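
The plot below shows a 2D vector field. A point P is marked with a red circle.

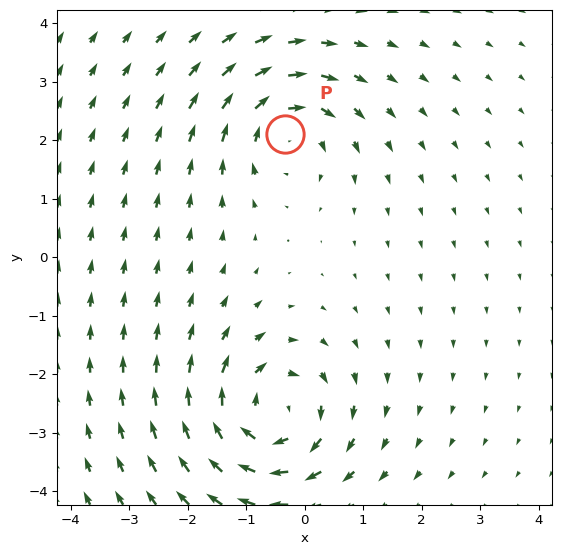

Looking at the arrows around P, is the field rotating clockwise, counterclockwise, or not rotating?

clockwise

Near P at (-0.3, 2.1) the arrows circulate clockwise. The curl (z-component) there is about -4; negative curl means clockwise rotation.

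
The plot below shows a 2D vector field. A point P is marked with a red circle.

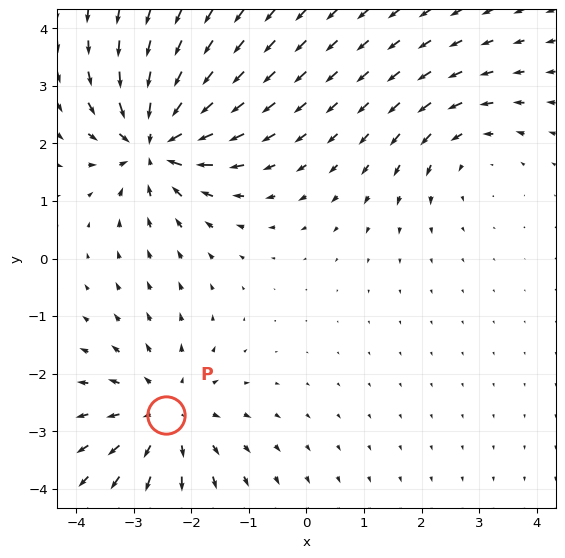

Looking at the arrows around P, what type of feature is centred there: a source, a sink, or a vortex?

source

At P (-2.4, -2.7) the arrows spread outward. Divergence about +3, curl ≈0 — positive divergence with near-zero curl is a source.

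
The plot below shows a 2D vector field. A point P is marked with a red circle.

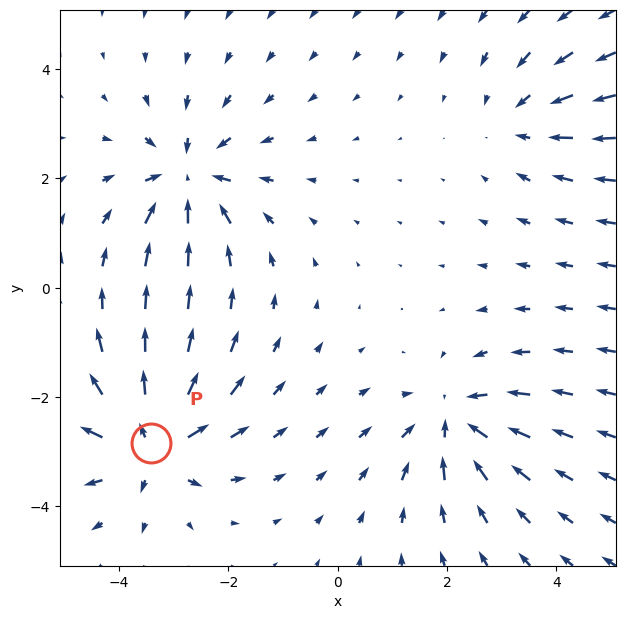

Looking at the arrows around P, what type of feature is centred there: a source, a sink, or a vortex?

At P (-3.4, -2.8) the arrows spread outward. Divergence about +6, curl ≈0 — positive divergence with near-zero curl is a source.

source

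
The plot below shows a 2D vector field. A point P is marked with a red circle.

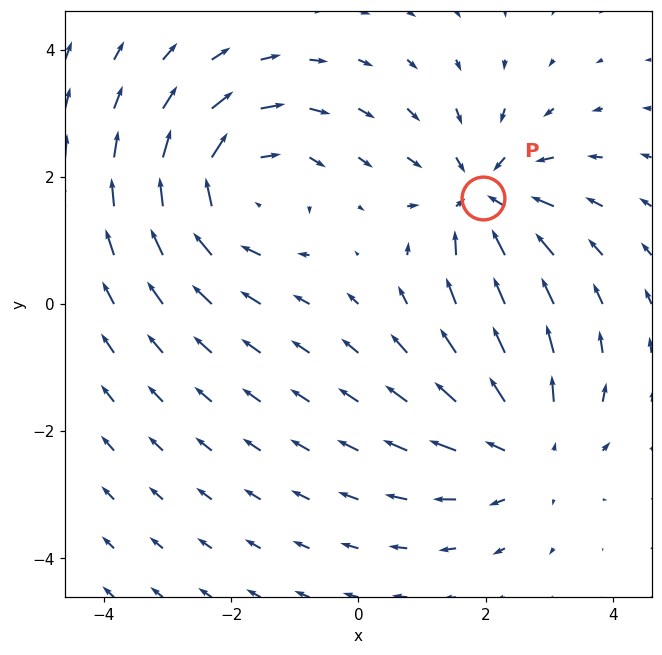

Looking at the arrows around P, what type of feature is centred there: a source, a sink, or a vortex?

At P (2.0, 1.7) the arrows converge inward. Divergence about -4, curl ≈0 — negative divergence with near-zero curl is a sink.

sink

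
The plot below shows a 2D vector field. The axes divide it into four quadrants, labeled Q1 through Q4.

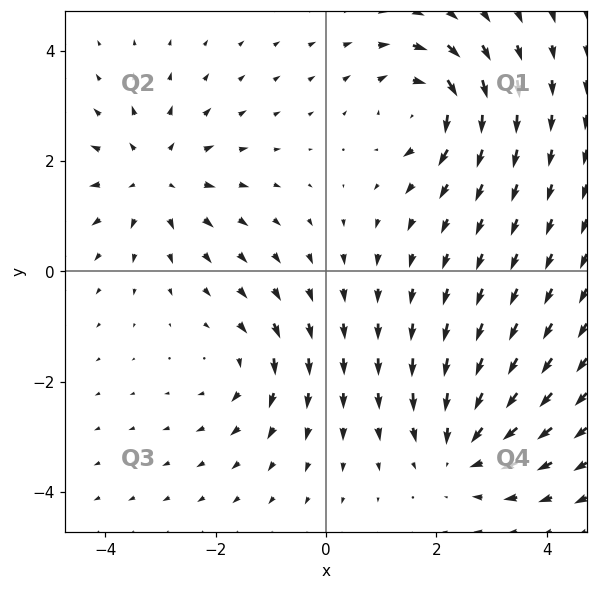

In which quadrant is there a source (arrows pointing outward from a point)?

Q2

The source sits at approximately (-3.1, 1.7), which lies in quadrant Q2. The divergence there is about +4, positive as expected for a source.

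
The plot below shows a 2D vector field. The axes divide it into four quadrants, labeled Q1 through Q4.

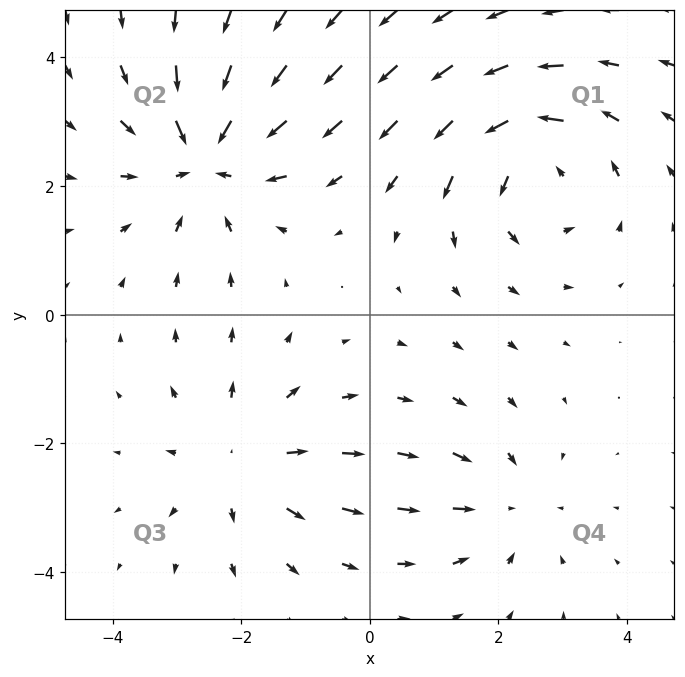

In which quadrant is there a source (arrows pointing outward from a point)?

Q3

The source sits at approximately (-2.0, -2.3), which lies in quadrant Q3. The divergence there is about +3, positive as expected for a source.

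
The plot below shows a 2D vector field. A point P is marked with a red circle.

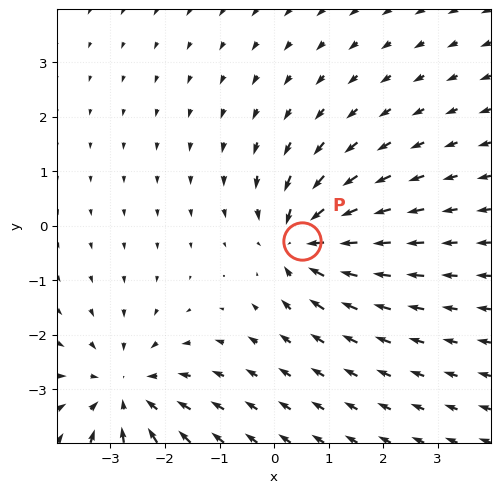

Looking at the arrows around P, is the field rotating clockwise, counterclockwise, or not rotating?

Near P at (0.5, -0.3) the arrows show no circulation. The curl there is ≈0.

not rotating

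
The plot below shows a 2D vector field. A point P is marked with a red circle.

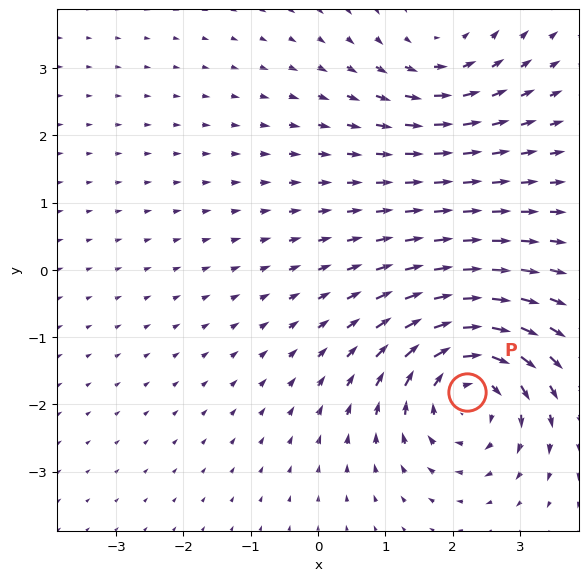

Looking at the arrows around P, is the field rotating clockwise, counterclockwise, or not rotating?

clockwise

Near P at (2.2, -1.8) the arrows circulate clockwise. The curl (z-component) there is about -5; negative curl means clockwise rotation.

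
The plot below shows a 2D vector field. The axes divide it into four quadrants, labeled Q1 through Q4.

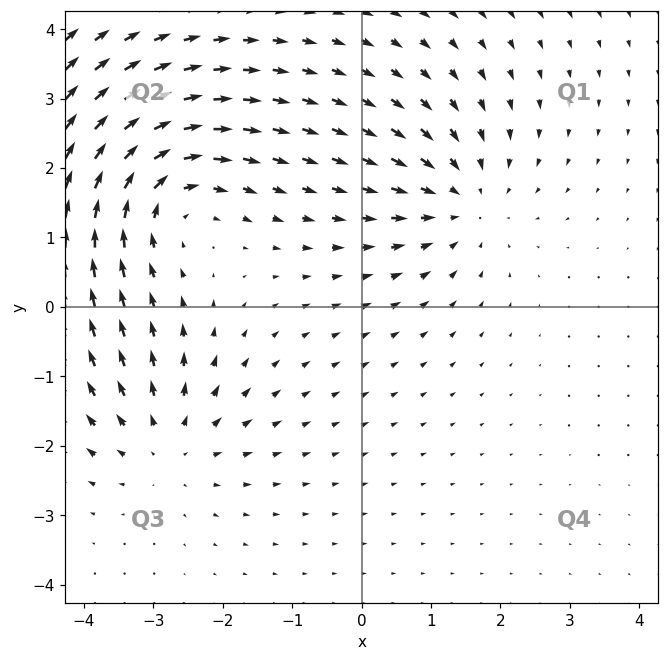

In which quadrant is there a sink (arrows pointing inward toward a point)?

Q1

The sink sits at approximately (1.4, 1.5), which lies in quadrant Q1. The divergence there is about -4, negative as expected for a sink.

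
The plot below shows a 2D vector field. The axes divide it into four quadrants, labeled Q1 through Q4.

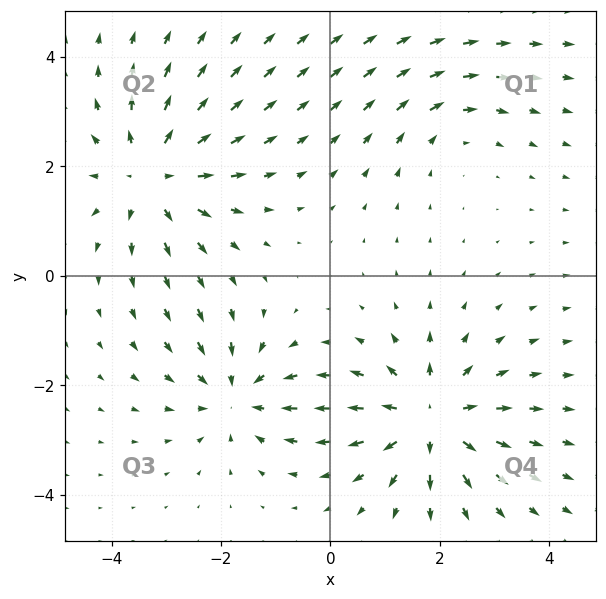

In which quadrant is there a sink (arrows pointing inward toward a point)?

Q3

The sink sits at approximately (-1.7, -2.2), which lies in quadrant Q3. The divergence there is about -4, negative as expected for a sink.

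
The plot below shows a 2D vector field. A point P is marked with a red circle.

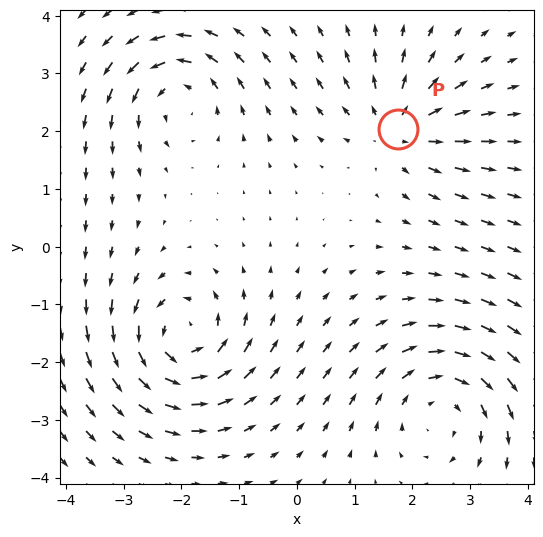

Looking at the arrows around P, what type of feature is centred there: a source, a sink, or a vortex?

At P (1.8, 2.0) the arrows spread outward. Divergence about +5, curl ≈0 — positive divergence with near-zero curl is a source.

source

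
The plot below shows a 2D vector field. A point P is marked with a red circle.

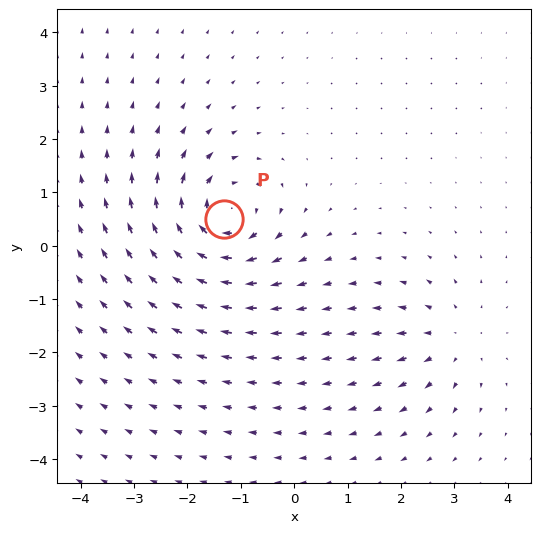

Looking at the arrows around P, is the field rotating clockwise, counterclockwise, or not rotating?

clockwise

Near P at (-1.3, 0.5) the arrows circulate clockwise. The curl (z-component) there is about -5; negative curl means clockwise rotation.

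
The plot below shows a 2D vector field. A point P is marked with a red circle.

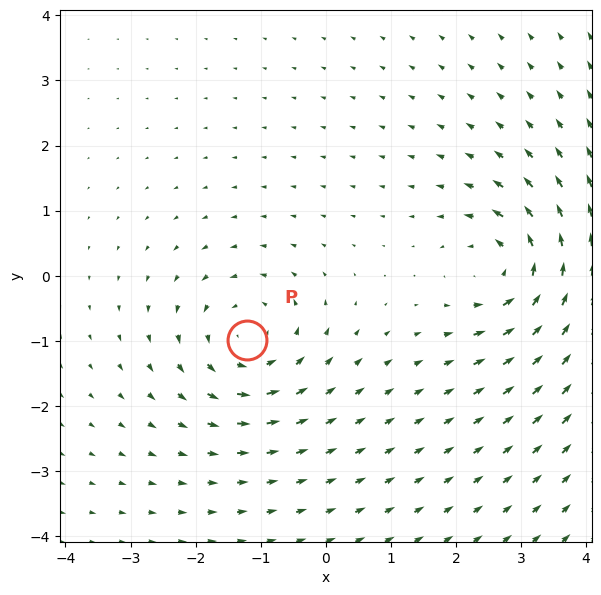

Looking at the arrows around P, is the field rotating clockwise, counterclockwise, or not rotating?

Near P at (-1.2, -1.0) the arrows circulate counterclockwise. The curl (z-component) there is about +5; positive curl means counterclockwise rotation.

counterclockwise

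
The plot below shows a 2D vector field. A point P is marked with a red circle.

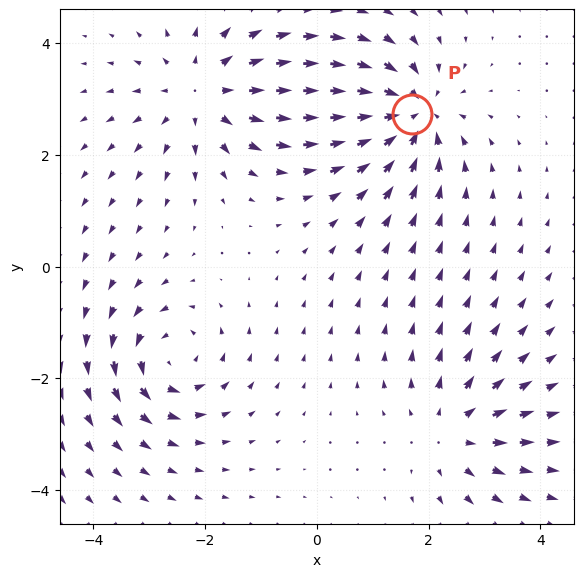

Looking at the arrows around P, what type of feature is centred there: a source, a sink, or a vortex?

At P (1.7, 2.7) the arrows converge inward. Divergence about -6, curl ≈0 — negative divergence with near-zero curl is a sink.

sink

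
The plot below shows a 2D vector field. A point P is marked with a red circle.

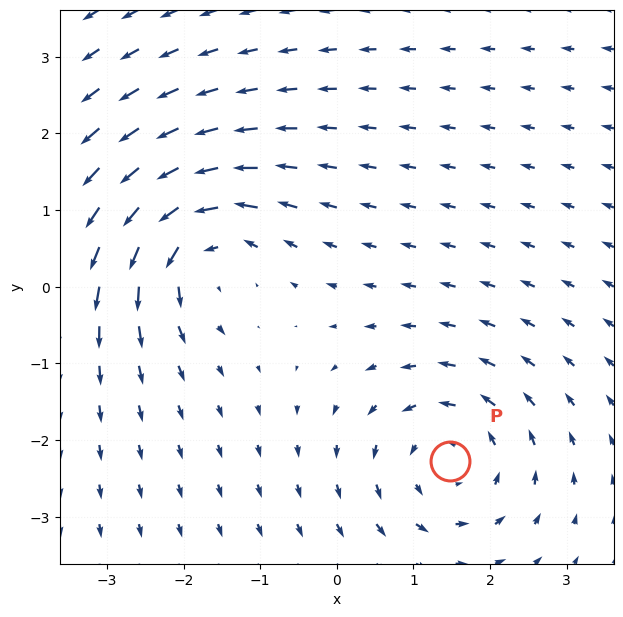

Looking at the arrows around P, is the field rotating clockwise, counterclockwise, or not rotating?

Near P at (1.5, -2.3) the arrows circulate counterclockwise. The curl (z-component) there is about +5; positive curl means counterclockwise rotation.

counterclockwise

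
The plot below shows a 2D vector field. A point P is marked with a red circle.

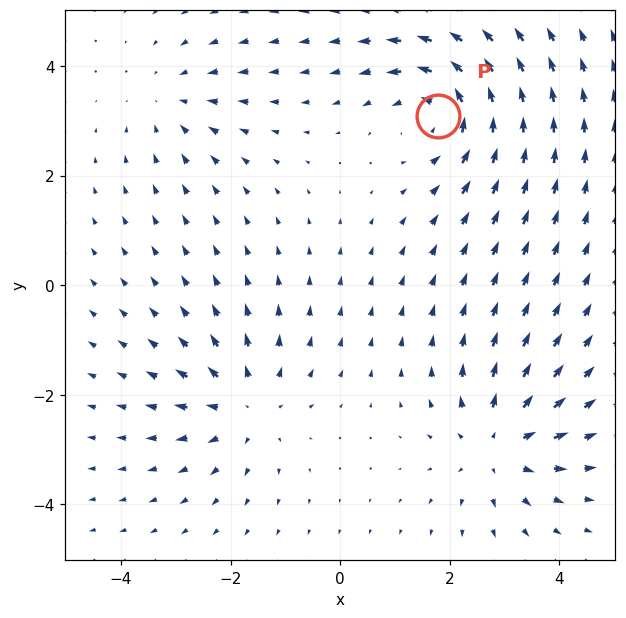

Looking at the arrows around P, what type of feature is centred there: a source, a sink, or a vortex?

At P (1.8, 3.1) the arrows circulate counterclockwise. Divergence ≈0, curl about +5 — near-zero divergence with nonzero curl is a vortex.

vortex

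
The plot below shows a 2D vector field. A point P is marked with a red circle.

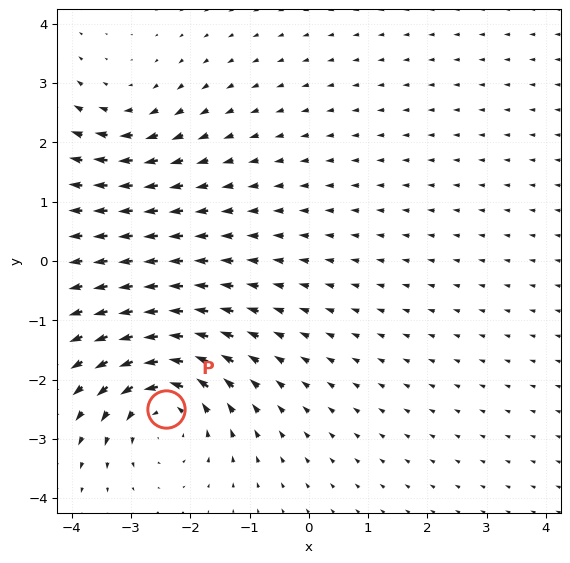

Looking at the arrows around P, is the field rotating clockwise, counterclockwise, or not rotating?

Near P at (-2.4, -2.5) the arrows circulate counterclockwise. The curl (z-component) there is about +5; positive curl means counterclockwise rotation.

counterclockwise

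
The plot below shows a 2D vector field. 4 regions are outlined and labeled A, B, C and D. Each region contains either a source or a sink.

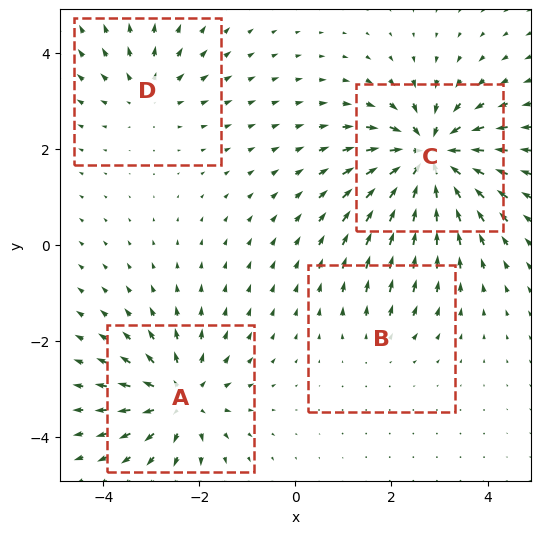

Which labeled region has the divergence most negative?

Divergence at each region's feature centre — A: about +6, B: about +2, C: about -8, D: about +3. Region C is most negative.

C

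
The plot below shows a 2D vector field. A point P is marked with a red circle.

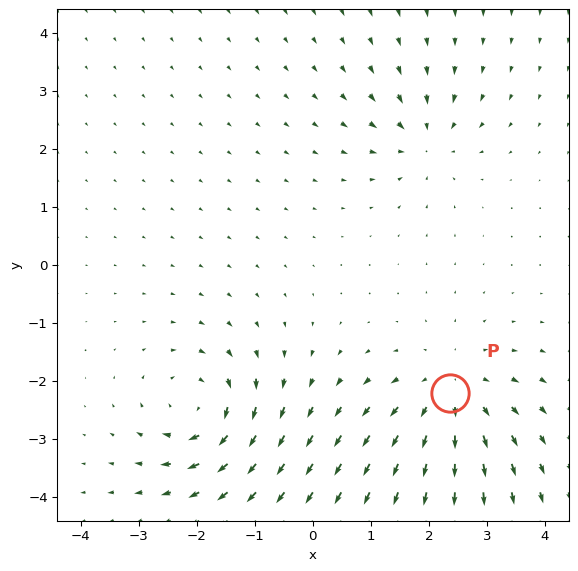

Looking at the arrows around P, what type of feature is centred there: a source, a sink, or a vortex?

source

At P (2.4, -2.2) the arrows spread outward. Divergence about +4, curl ≈0 — positive divergence with near-zero curl is a source.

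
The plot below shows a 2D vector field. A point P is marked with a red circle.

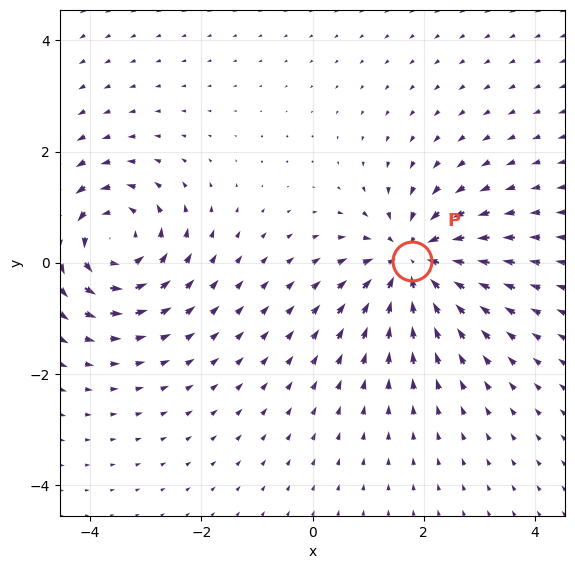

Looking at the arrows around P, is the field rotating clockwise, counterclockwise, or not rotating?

Near P at (1.8, 0.0) the arrows show no circulation. The curl there is ≈0.

not rotating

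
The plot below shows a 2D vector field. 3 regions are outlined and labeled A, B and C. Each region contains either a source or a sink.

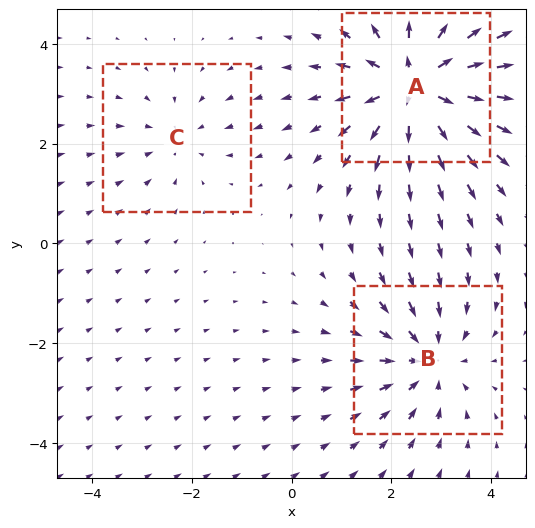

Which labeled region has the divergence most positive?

A

Divergence at each region's feature centre — A: about +5, B: about -3, C: about -2. Region A is most positive.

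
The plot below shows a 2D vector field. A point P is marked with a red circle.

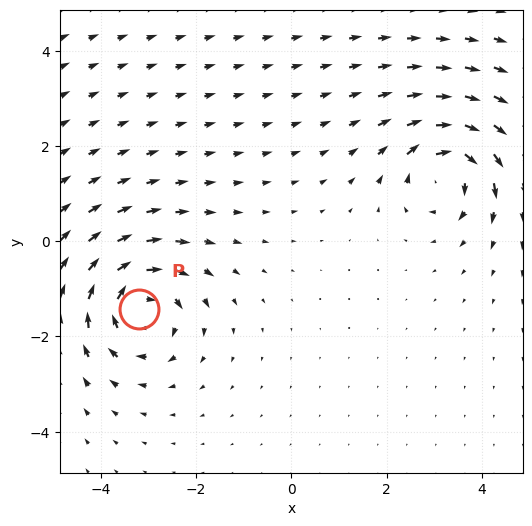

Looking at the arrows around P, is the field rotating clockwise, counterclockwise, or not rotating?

Near P at (-3.2, -1.4) the arrows circulate clockwise. The curl (z-component) there is about -4; negative curl means clockwise rotation.

clockwise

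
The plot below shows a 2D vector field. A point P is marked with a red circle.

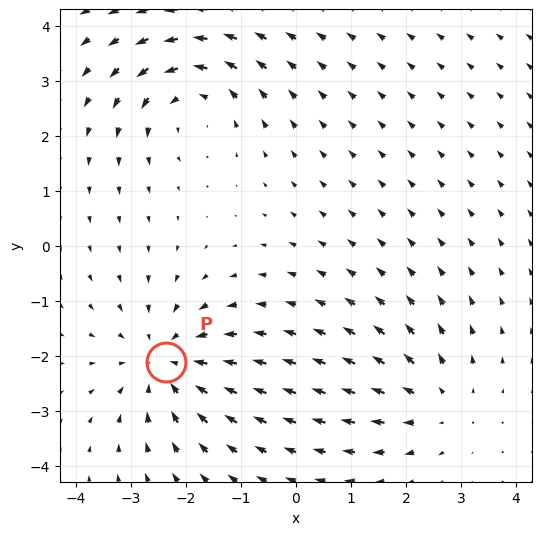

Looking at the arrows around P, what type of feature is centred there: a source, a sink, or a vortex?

sink

At P (-2.4, -2.1) the arrows converge inward. Divergence about -4, curl ≈0 — negative divergence with near-zero curl is a sink.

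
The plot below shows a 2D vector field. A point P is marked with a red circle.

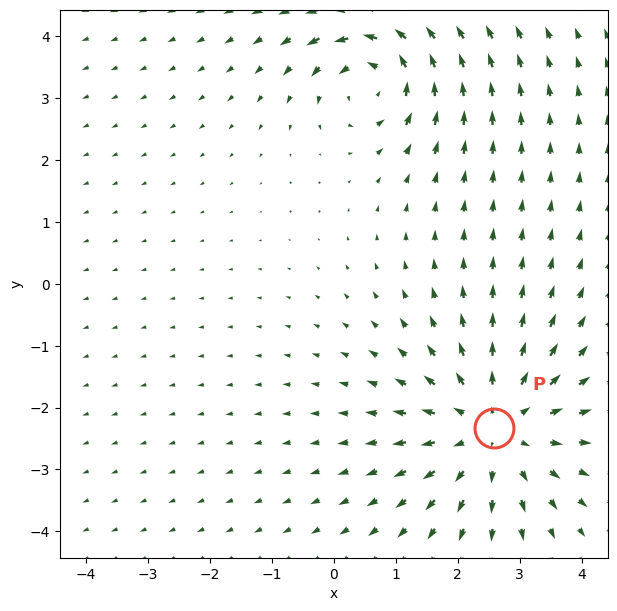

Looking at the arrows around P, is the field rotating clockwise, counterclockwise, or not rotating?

not rotating

Near P at (2.6, -2.3) the arrows show no circulation. The curl there is ≈0.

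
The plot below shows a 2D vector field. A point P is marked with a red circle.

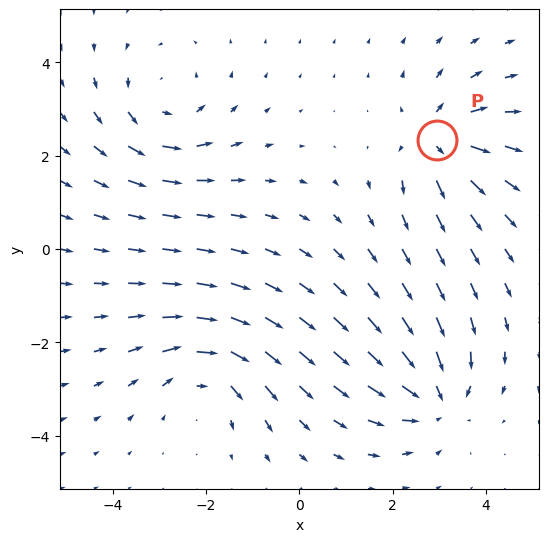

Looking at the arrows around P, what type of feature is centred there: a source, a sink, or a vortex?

source

At P (2.9, 2.3) the arrows spread outward. Divergence about +6, curl ≈0 — positive divergence with near-zero curl is a source.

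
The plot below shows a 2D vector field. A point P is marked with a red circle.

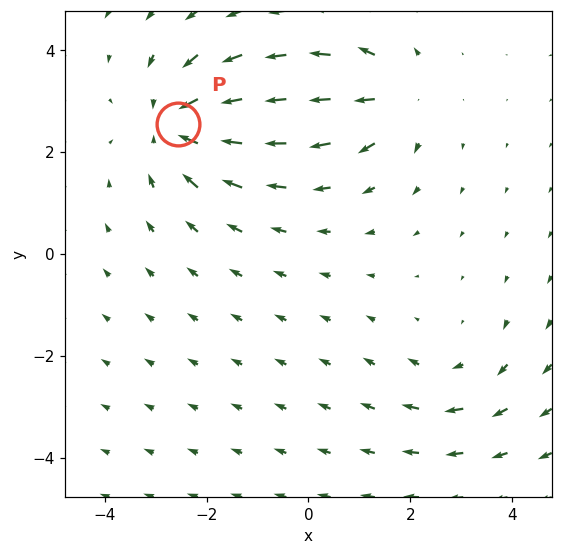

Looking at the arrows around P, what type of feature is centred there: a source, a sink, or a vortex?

At P (-2.6, 2.5) the arrows converge inward. Divergence about -5, curl ≈0 — negative divergence with near-zero curl is a sink.

sink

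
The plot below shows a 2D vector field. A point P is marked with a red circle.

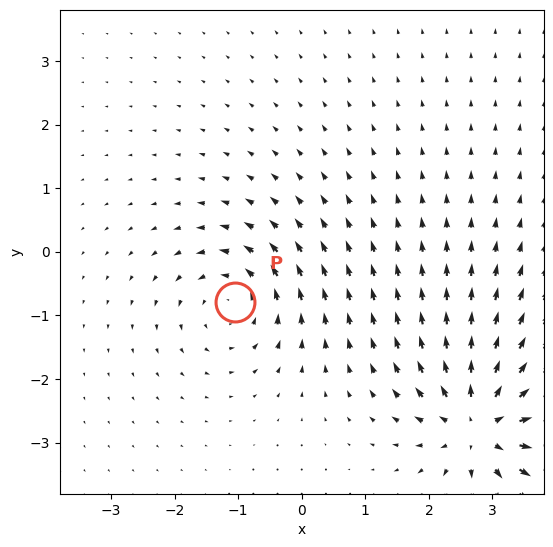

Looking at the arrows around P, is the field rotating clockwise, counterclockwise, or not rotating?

Near P at (-1.0, -0.8) the arrows circulate counterclockwise. The curl (z-component) there is about +4; positive curl means counterclockwise rotation.

counterclockwise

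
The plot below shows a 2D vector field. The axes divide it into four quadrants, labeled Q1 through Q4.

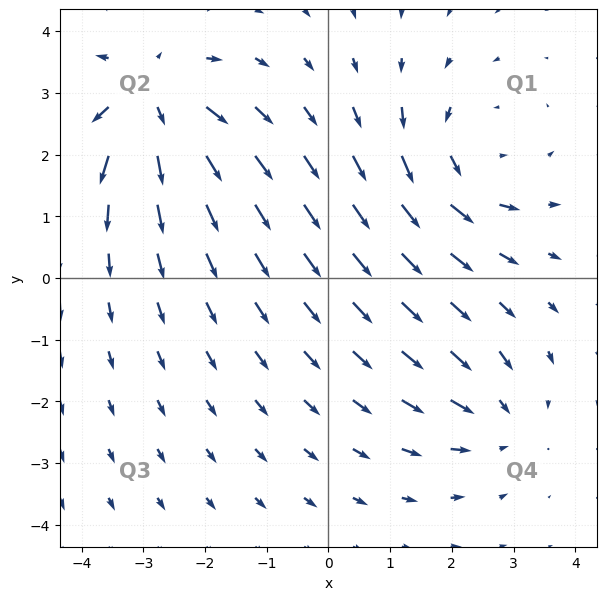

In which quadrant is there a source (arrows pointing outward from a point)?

The source sits at approximately (-2.9, 2.9), which lies in quadrant Q2. The divergence there is about +4, positive as expected for a source.

Q2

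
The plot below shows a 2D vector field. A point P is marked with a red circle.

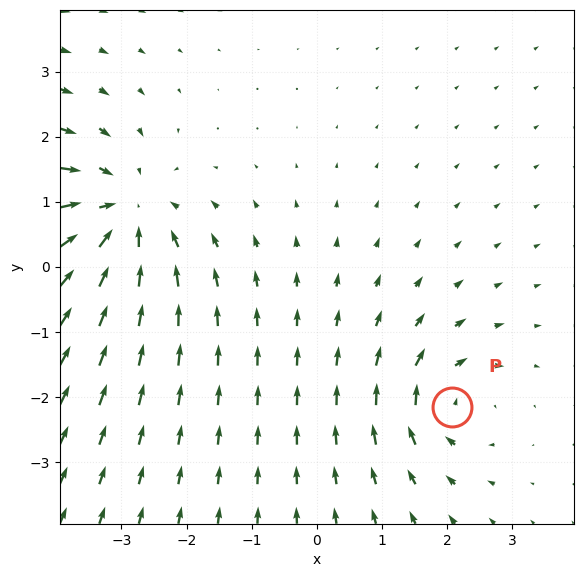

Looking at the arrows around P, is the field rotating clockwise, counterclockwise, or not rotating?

Near P at (2.1, -2.2) the arrows circulate clockwise. The curl (z-component) there is about -4; negative curl means clockwise rotation.

clockwise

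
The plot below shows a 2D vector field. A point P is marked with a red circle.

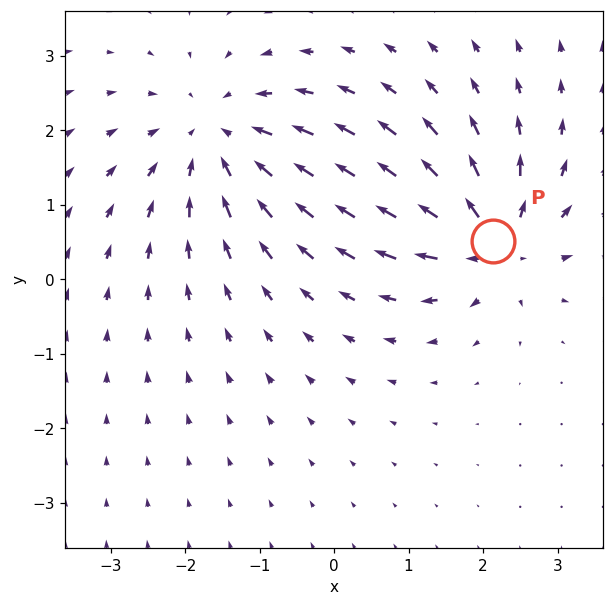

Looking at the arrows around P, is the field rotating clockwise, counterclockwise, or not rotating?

Near P at (2.1, 0.5) the arrows show no circulation. The curl there is ≈0.

not rotating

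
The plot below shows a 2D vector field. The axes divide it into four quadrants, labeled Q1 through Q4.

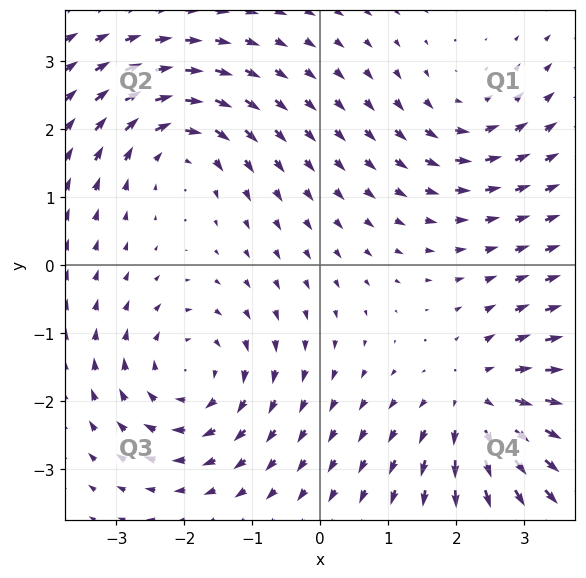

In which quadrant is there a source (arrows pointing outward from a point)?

The source sits at approximately (2.4, -2.0), which lies in quadrant Q4. The divergence there is about +5, positive as expected for a source.

Q4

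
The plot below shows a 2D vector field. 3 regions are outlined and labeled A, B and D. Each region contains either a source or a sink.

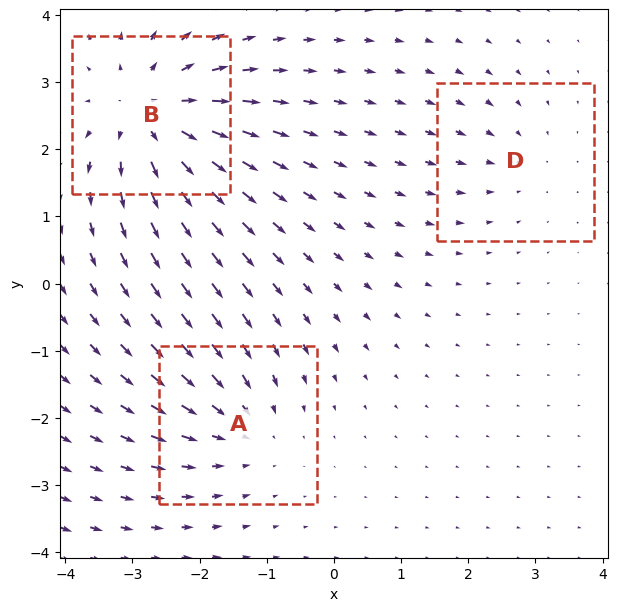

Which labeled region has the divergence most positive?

B

Divergence at each region's feature centre — A: about -3, B: about +5, D: about -2. Region B is most positive.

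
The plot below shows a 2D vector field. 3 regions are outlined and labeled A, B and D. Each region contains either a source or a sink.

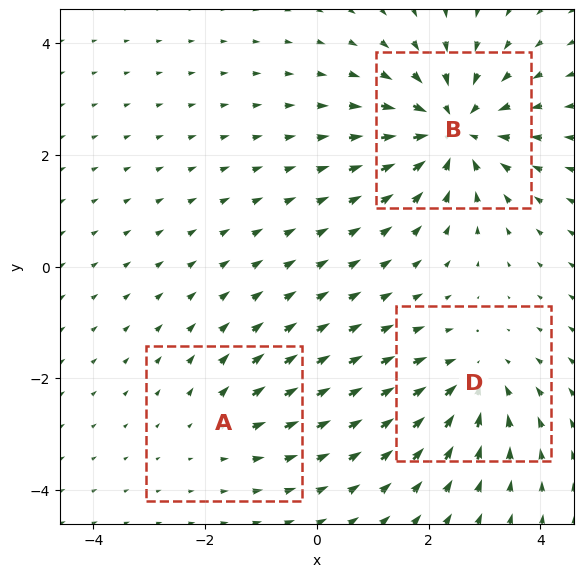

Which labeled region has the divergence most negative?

Divergence at each region's feature centre — A: about +2, B: about -5, D: about -3. Region B is most negative.

B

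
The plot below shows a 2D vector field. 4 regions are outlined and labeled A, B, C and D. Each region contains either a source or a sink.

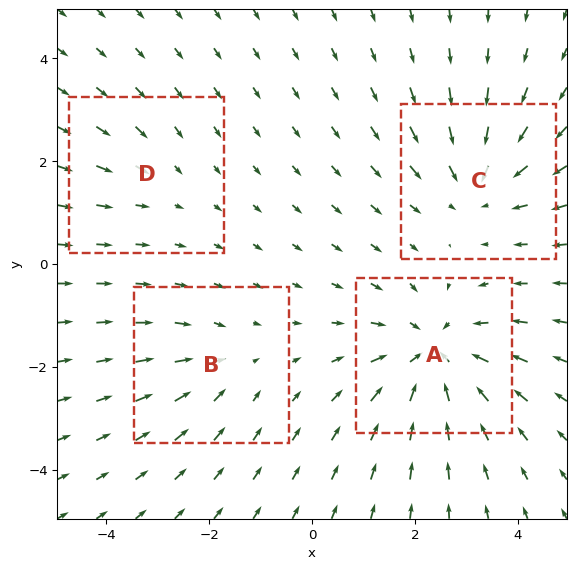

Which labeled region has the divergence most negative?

A

Divergence at each region's feature centre — A: about -6, B: about -3, C: about -4, D: about -2. Region A is most negative.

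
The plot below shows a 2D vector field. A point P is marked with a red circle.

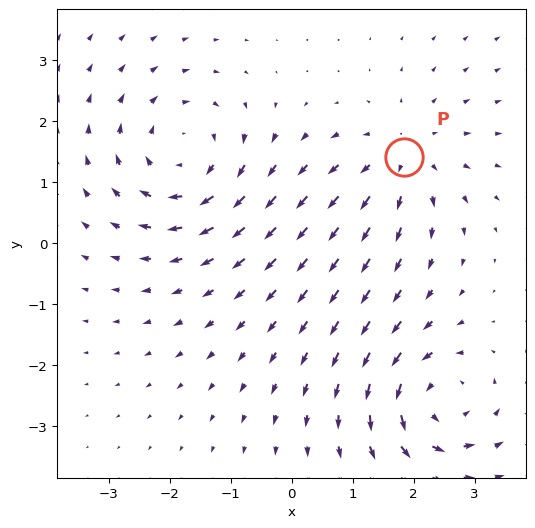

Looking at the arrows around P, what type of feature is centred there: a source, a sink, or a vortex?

source

At P (1.8, 1.4) the arrows spread outward. Divergence about +3, curl ≈0 — positive divergence with near-zero curl is a source.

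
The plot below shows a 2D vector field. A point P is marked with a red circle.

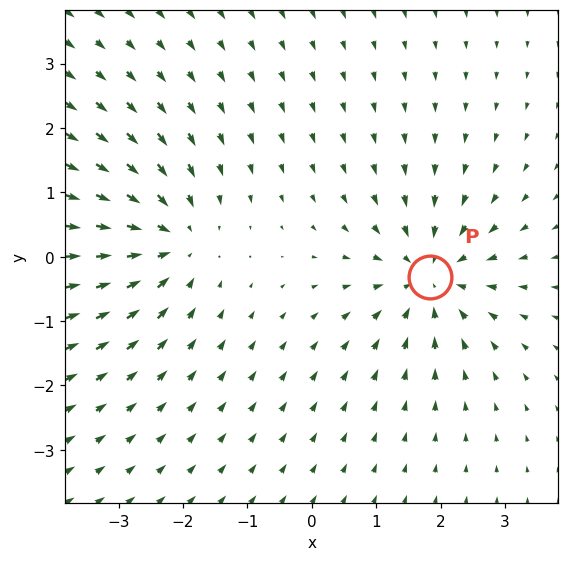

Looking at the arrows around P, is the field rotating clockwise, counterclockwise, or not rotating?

Near P at (1.8, -0.3) the arrows show no circulation. The curl there is ≈0.

not rotating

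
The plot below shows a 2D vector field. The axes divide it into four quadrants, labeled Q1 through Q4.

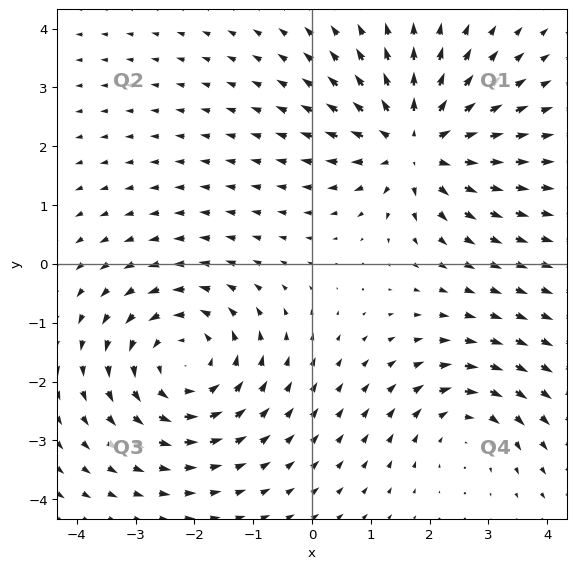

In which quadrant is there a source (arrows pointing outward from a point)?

The source sits at approximately (1.8, 2.0), which lies in quadrant Q1. The divergence there is about +5, positive as expected for a source.

Q1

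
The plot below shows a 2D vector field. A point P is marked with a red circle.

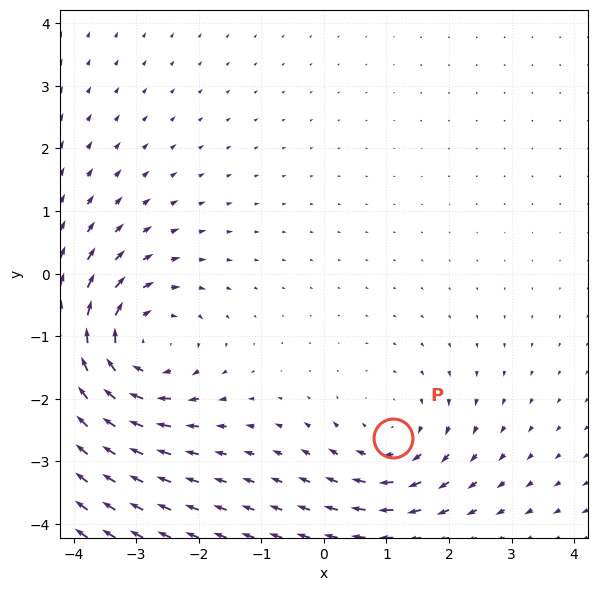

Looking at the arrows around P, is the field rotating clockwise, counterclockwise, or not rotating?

clockwise

Near P at (1.1, -2.6) the arrows circulate clockwise. The curl (z-component) there is about -3; negative curl means clockwise rotation.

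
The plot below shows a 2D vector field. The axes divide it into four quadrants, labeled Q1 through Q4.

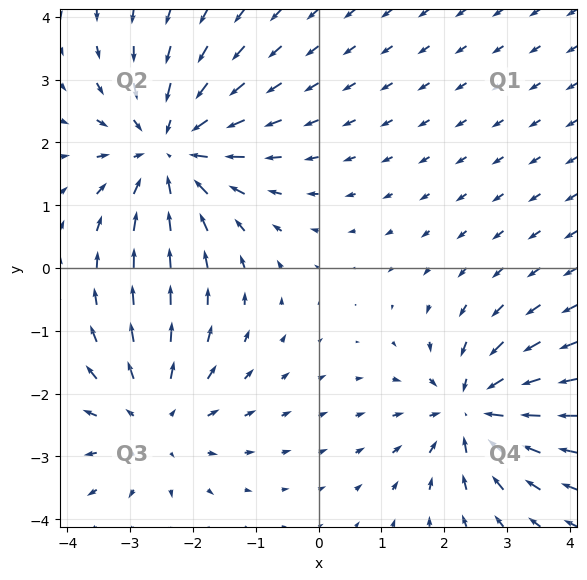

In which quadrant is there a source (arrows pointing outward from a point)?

The source sits at approximately (-2.6, -2.4), which lies in quadrant Q3. The divergence there is about +2, positive as expected for a source.

Q3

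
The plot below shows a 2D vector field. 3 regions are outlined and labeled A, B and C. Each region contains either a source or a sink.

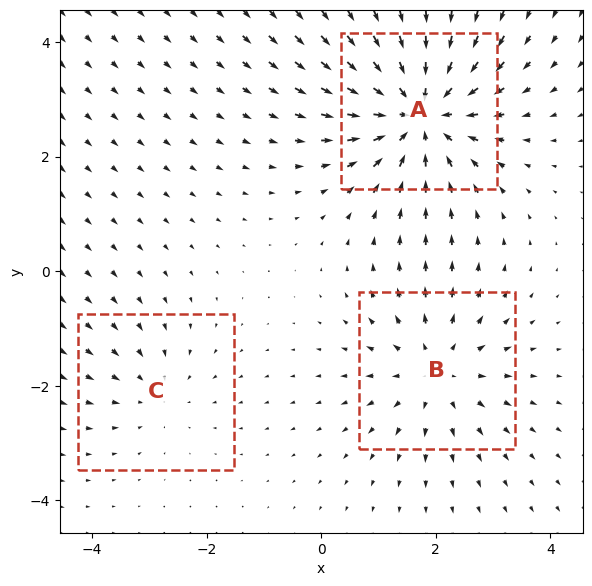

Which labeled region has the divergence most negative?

A

Divergence at each region's feature centre — A: about -5, B: about +3, C: about -2. Region A is most negative.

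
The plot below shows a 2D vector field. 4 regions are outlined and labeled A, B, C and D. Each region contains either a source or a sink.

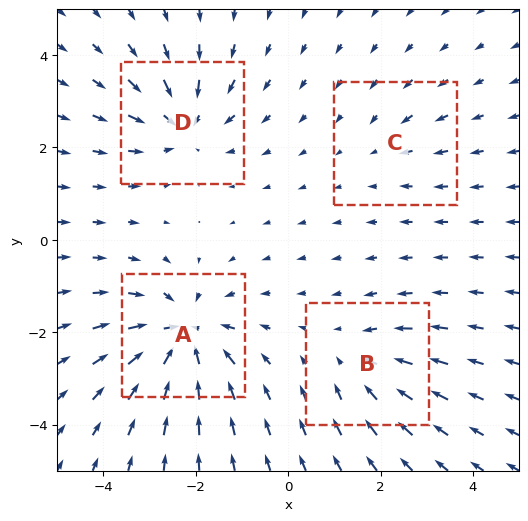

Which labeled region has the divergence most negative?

Divergence at each region's feature centre — A: about -7, B: about -4, C: about -2, D: about -5. Region A is most negative.

A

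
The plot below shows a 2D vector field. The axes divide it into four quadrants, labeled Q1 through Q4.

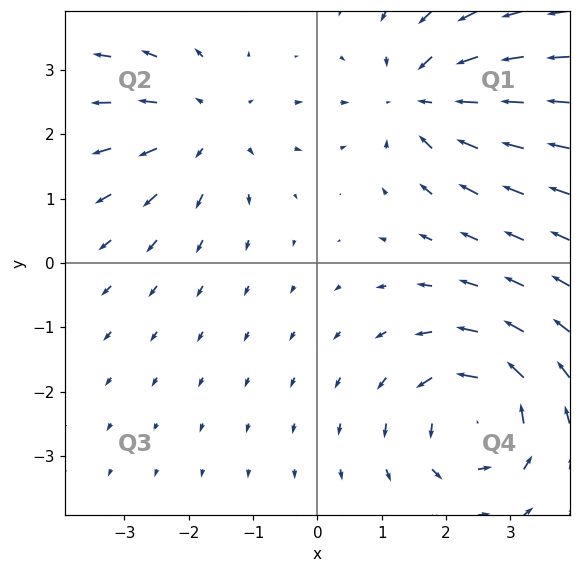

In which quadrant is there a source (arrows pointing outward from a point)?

Q2

The source sits at approximately (-1.7, 2.1), which lies in quadrant Q2. The divergence there is about +3, positive as expected for a source.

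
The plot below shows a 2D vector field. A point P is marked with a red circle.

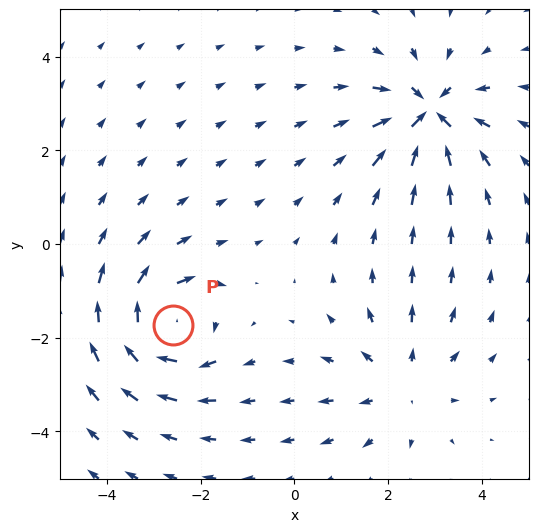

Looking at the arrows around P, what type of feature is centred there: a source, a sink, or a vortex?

vortex

At P (-2.6, -1.7) the arrows circulate clockwise. Divergence ≈0, curl about -6 — near-zero divergence with nonzero curl is a vortex.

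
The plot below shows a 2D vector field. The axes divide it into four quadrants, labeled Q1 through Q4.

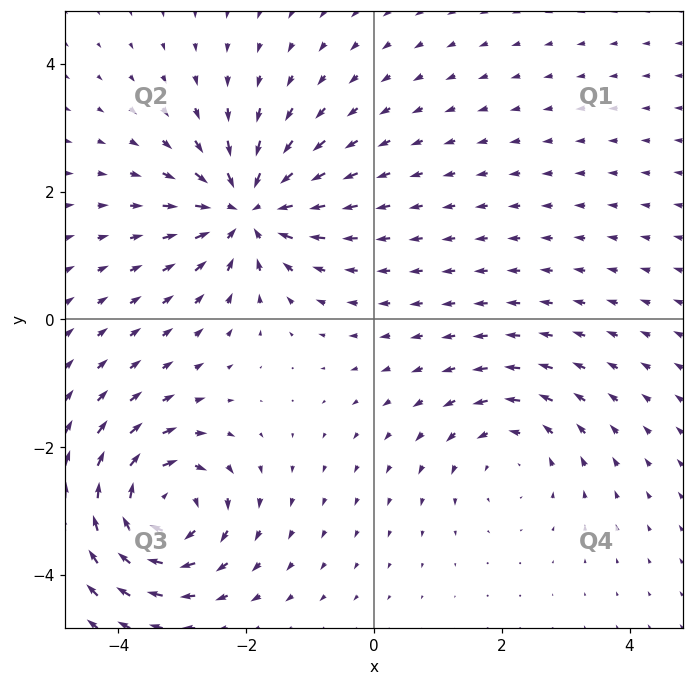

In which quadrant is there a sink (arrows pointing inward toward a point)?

Q2

The sink sits at approximately (-2.0, 1.7), which lies in quadrant Q2. The divergence there is about -5, negative as expected for a sink.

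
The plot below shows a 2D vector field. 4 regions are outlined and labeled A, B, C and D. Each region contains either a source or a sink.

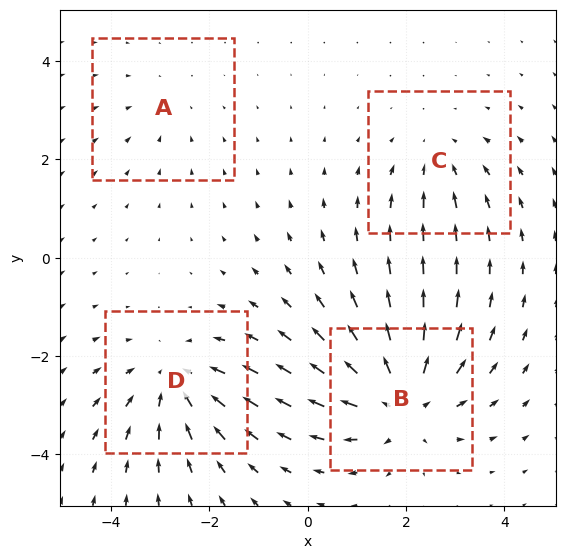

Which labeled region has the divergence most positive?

B

Divergence at each region's feature centre — A: about -2, B: about +6, C: about -3, D: about -4. Region B is most positive.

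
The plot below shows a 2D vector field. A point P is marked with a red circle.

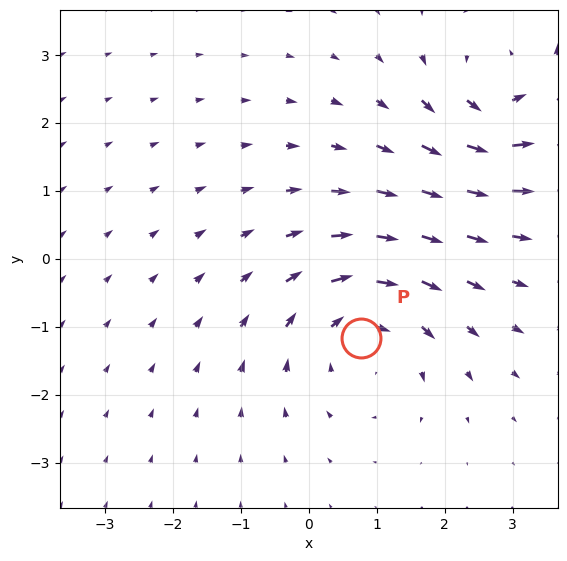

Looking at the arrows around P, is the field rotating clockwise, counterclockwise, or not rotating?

clockwise

Near P at (0.8, -1.2) the arrows circulate clockwise. The curl (z-component) there is about -4; negative curl means clockwise rotation.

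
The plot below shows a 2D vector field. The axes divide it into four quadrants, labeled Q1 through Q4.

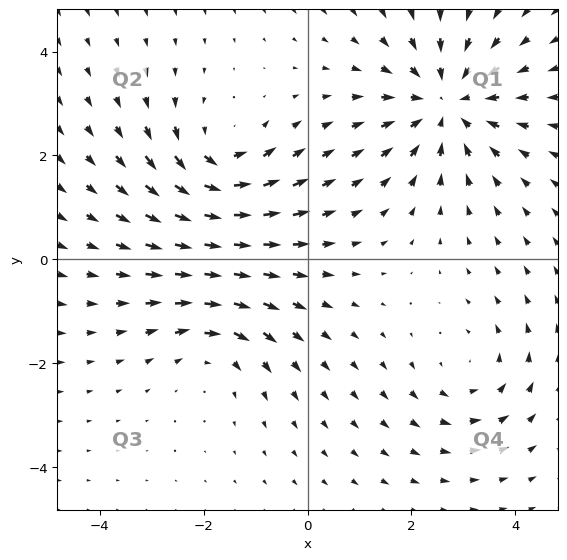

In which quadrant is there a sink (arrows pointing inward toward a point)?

The sink sits at approximately (2.7, 3.0), which lies in quadrant Q1. The divergence there is about -4, negative as expected for a sink.

Q1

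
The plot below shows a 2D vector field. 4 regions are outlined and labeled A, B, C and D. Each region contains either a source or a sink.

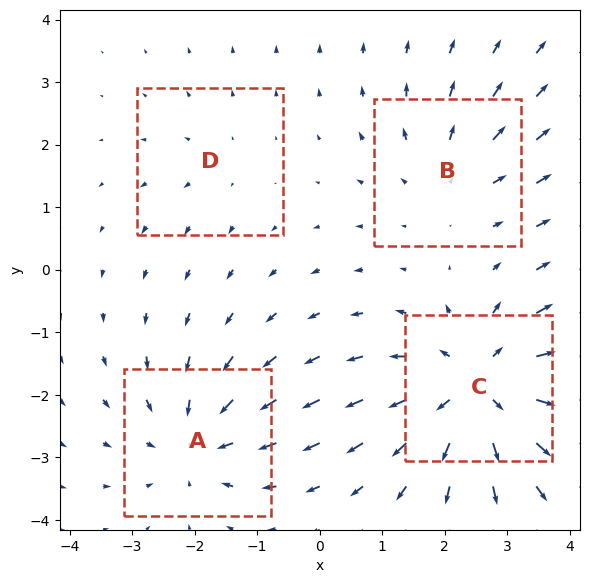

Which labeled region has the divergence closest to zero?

Divergence at each region's feature centre — A: about -5, B: about +3, C: about +7, D: about +2. Region D is closest to zero.

D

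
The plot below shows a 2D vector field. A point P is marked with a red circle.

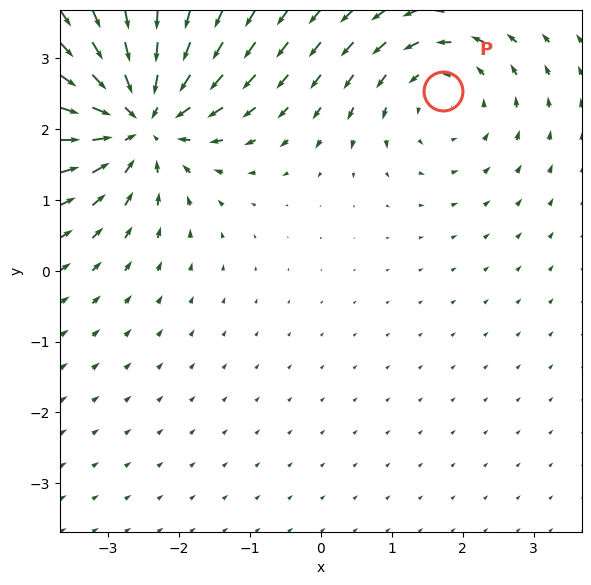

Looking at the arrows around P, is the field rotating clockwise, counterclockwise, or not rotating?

Near P at (1.7, 2.5) the arrows circulate counterclockwise. The curl (z-component) there is about +3; positive curl means counterclockwise rotation.

counterclockwise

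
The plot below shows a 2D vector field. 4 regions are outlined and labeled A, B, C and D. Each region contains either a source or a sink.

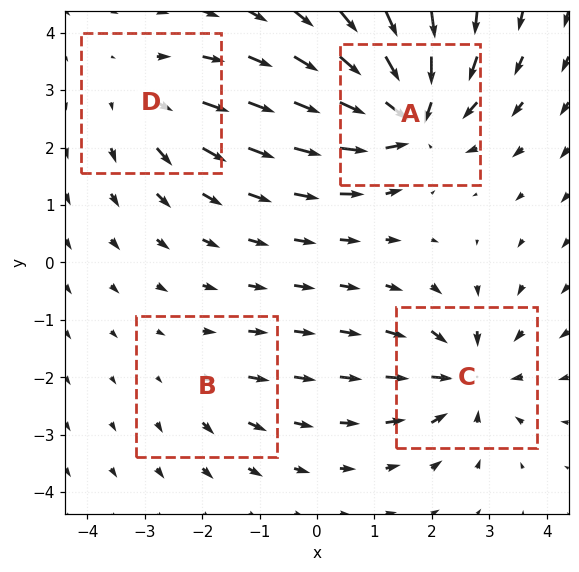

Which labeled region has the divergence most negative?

Divergence at each region's feature centre — A: about -8, B: about +2, C: about -5, D: about +4. Region A is most negative.

A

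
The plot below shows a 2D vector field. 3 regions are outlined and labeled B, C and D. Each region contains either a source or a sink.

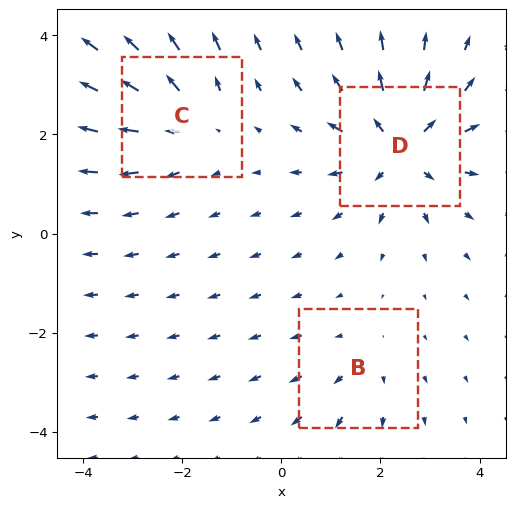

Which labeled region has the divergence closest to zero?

B

Divergence at each region's feature centre — B: about +2, C: about +3, D: about +5. Region B is closest to zero.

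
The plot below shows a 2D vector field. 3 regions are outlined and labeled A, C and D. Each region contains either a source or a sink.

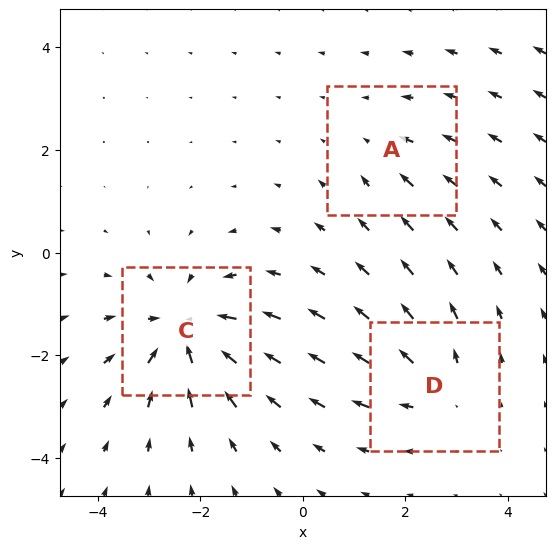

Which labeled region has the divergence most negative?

Divergence at each region's feature centre — A: about -2, C: about -5, D: about +3. Region C is most negative.

C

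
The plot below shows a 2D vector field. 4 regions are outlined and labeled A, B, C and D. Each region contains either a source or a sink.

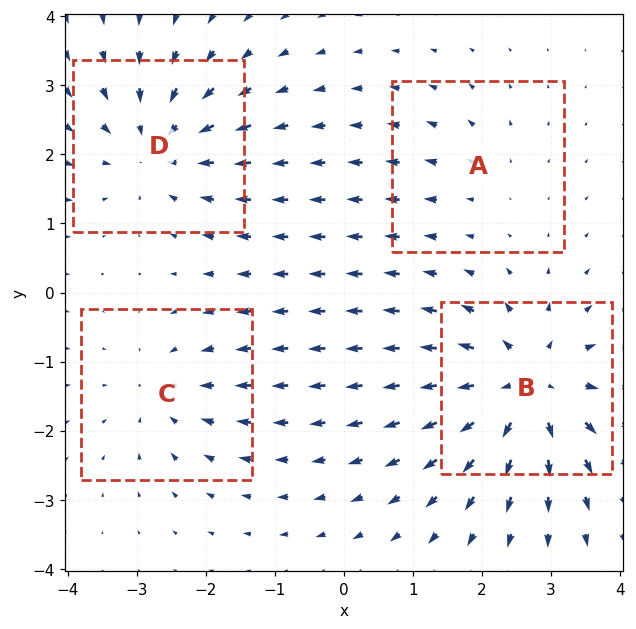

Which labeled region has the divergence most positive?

Divergence at each region's feature centre — A: about +2, B: about +7, C: about -4, D: about -5. Region B is most positive.

B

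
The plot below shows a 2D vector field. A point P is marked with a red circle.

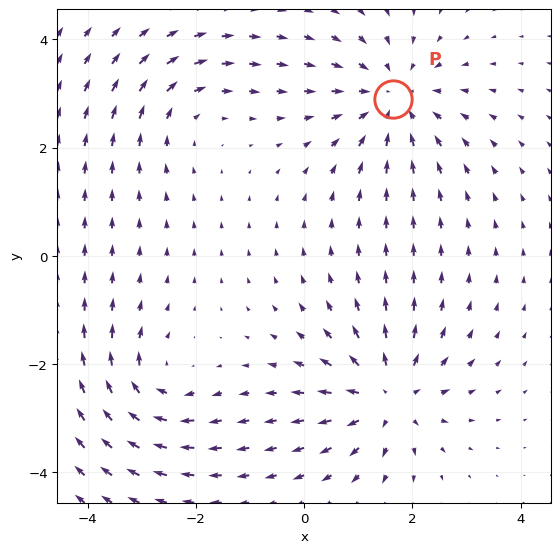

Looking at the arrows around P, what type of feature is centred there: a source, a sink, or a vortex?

sink

At P (1.7, 2.9) the arrows converge inward. Divergence about -4, curl ≈0 — negative divergence with near-zero curl is a sink.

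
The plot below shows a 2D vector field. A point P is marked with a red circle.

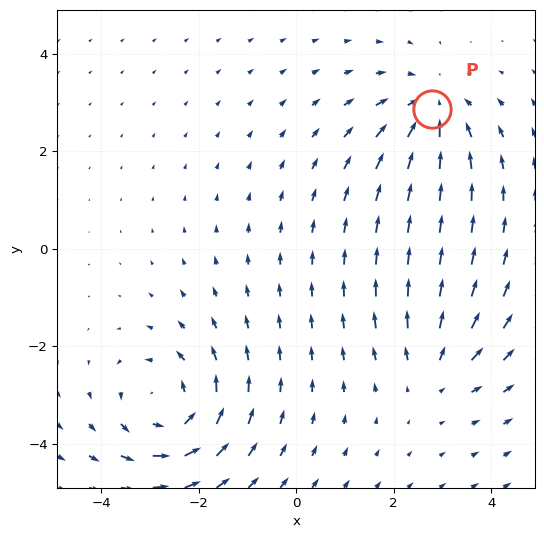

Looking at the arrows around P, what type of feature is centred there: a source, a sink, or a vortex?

sink

At P (2.8, 2.9) the arrows converge inward. Divergence about -4, curl ≈0 — negative divergence with near-zero curl is a sink.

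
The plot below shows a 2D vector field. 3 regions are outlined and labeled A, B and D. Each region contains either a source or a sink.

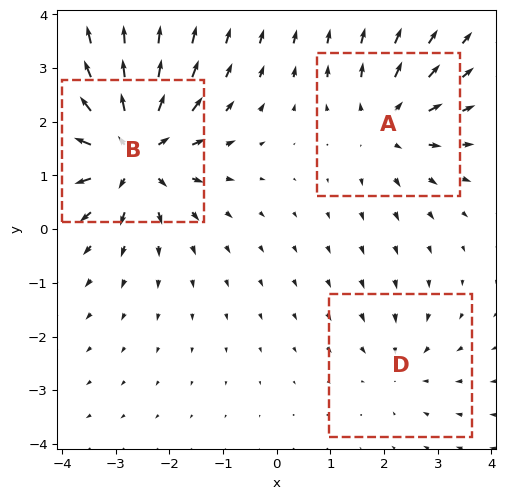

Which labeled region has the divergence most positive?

Divergence at each region's feature centre — A: about +3, B: about +5, D: about -2. Region B is most positive.

B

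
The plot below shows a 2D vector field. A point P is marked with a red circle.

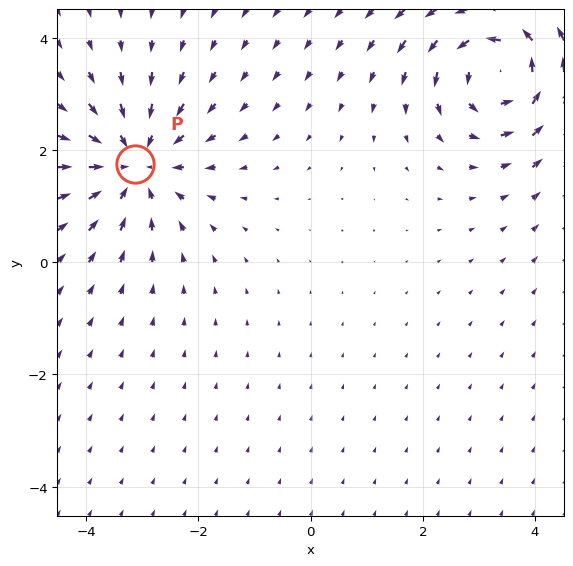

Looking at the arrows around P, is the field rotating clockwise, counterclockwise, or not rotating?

not rotating

Near P at (-3.1, 1.7) the arrows show no circulation. The curl there is ≈0.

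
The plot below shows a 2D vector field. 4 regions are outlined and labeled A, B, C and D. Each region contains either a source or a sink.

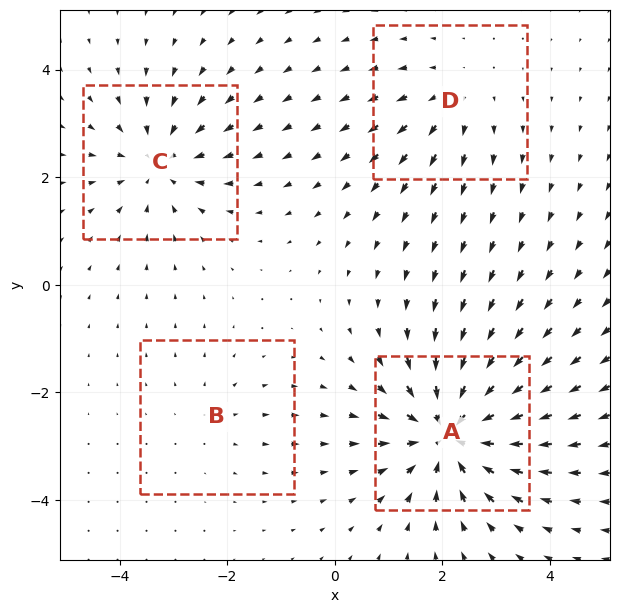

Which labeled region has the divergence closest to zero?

B

Divergence at each region's feature centre — A: about -7, B: about +2, C: about -4, D: about +3. Region B is closest to zero.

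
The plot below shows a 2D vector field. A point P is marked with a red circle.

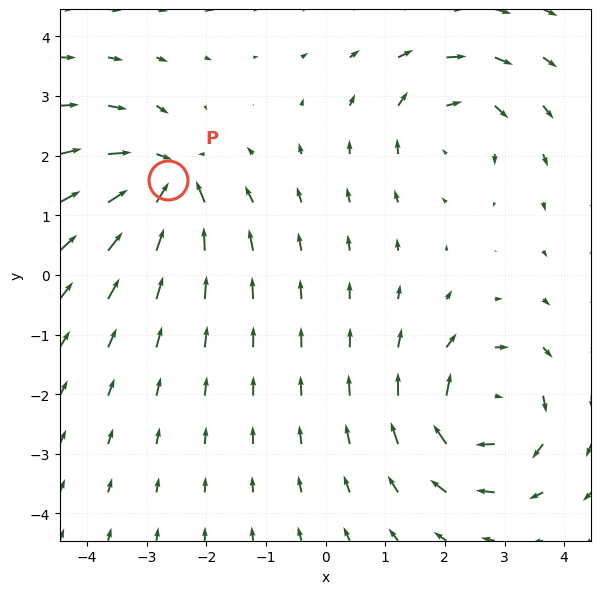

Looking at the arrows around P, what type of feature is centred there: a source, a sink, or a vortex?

sink

At P (-2.6, 1.6) the arrows converge inward. Divergence about -5, curl ≈0 — negative divergence with near-zero curl is a sink.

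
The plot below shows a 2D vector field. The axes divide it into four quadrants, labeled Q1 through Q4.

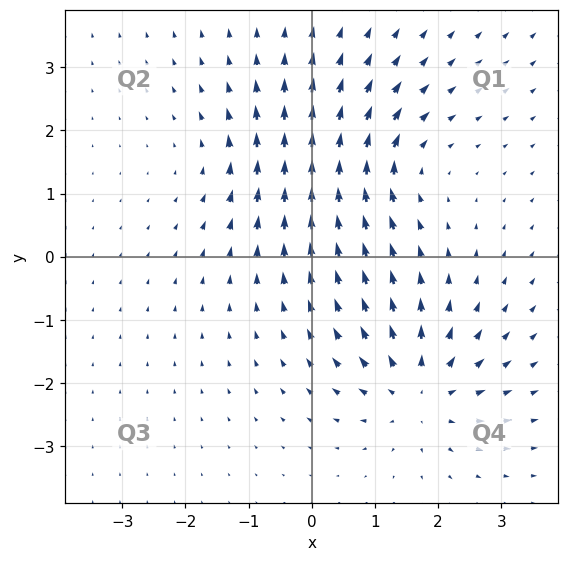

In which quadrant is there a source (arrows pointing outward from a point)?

The source sits at approximately (1.7, -2.1), which lies in quadrant Q4. The divergence there is about +5, positive as expected for a source.

Q4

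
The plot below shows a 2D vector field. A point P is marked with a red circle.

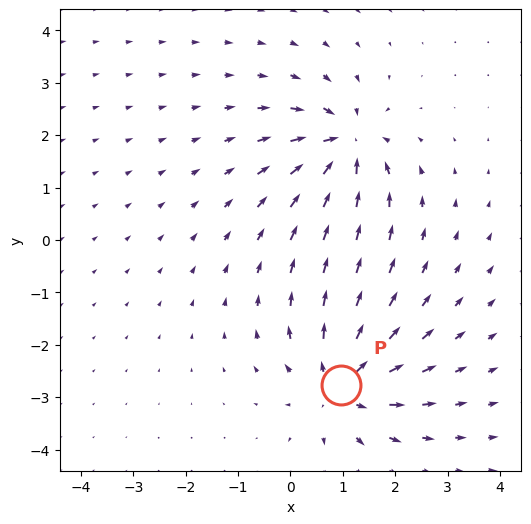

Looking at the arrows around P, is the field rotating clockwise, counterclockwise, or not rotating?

Near P at (1.0, -2.8) the arrows show no circulation. The curl there is ≈0.

not rotating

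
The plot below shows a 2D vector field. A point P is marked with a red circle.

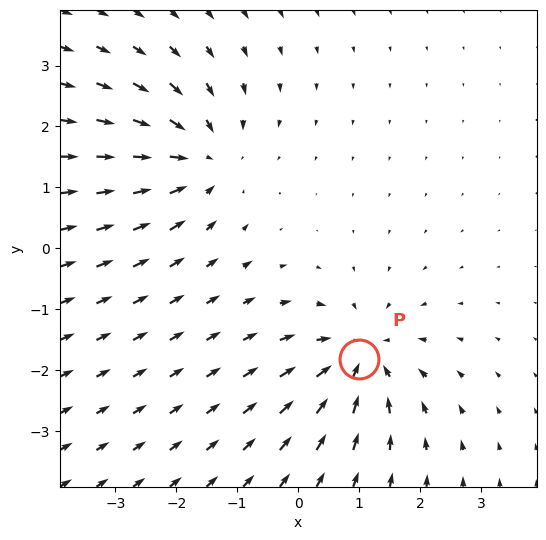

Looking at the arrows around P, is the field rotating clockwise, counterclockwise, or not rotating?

not rotating

Near P at (1.0, -1.8) the arrows show no circulation. The curl there is ≈0.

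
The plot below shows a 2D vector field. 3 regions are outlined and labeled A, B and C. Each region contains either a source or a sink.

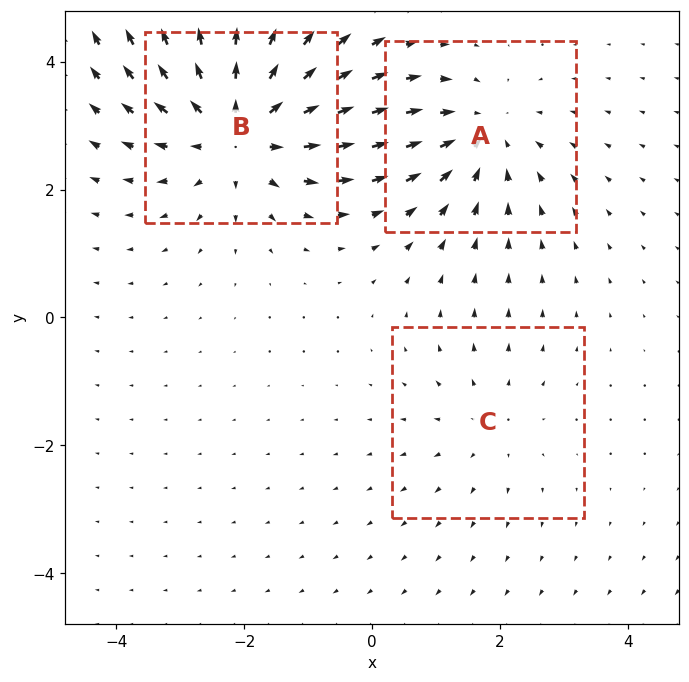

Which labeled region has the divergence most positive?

Divergence at each region's feature centre — A: about -3, B: about +4, C: about +2. Region B is most positive.

B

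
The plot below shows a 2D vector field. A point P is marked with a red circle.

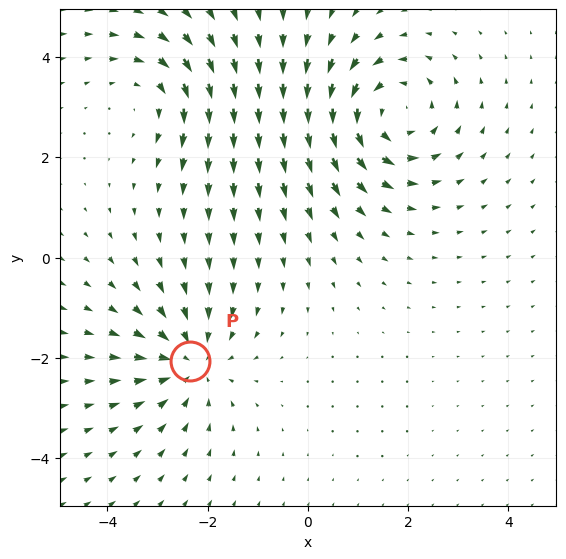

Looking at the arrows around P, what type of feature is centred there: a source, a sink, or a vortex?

sink

At P (-2.3, -2.1) the arrows converge inward. Divergence about -3, curl ≈0 — negative divergence with near-zero curl is a sink.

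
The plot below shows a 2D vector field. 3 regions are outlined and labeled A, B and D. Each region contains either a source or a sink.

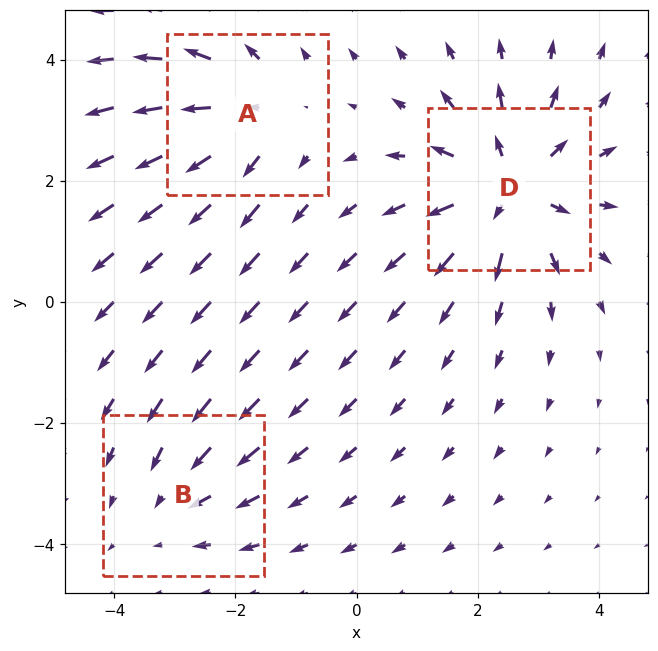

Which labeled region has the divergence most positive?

D

Divergence at each region's feature centre — A: about +3, B: about -2, D: about +5. Region D is most positive.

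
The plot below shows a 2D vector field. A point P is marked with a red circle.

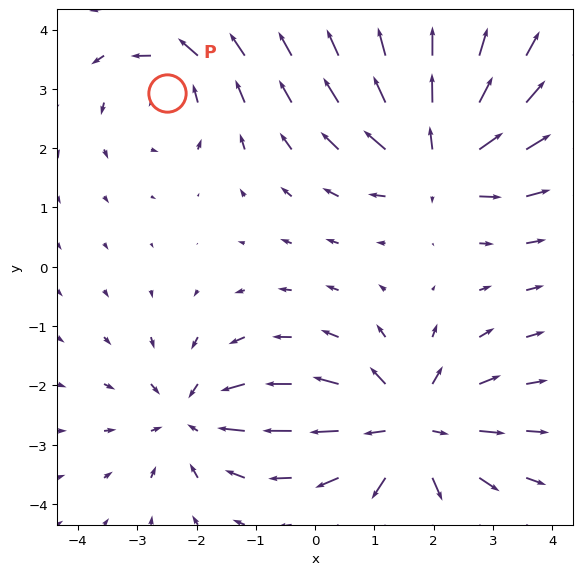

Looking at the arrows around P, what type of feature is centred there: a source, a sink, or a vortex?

vortex

At P (-2.5, 2.9) the arrows circulate counterclockwise. Divergence ≈0, curl about +3 — near-zero divergence with nonzero curl is a vortex.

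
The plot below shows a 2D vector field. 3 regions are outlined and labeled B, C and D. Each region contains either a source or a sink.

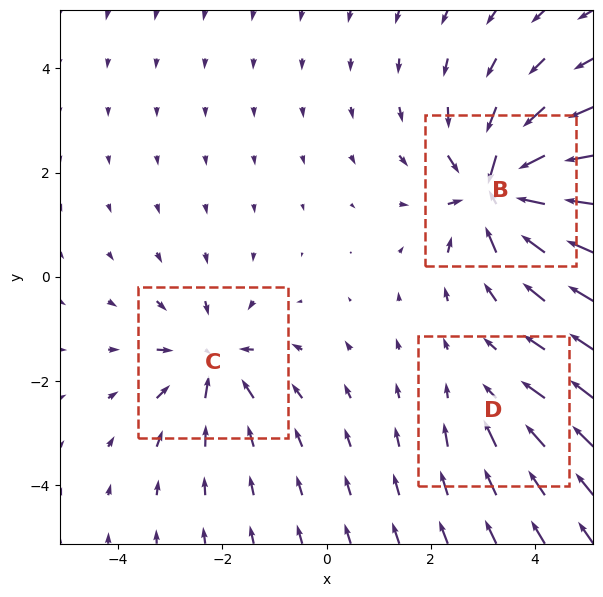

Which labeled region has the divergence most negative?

B

Divergence at each region's feature centre — B: about -6, C: about -4, D: about -2. Region B is most negative.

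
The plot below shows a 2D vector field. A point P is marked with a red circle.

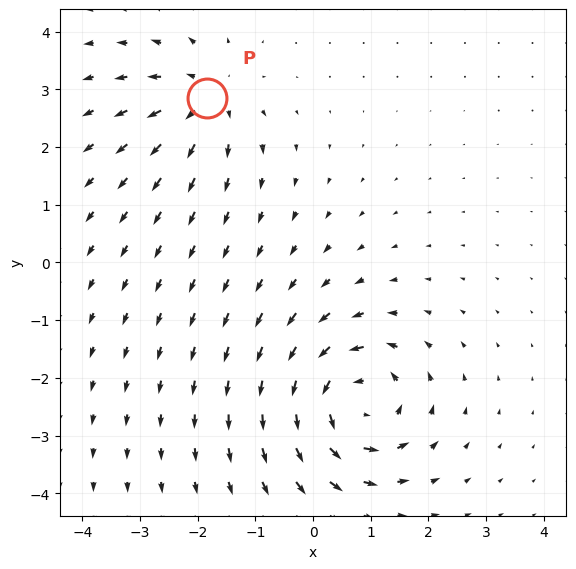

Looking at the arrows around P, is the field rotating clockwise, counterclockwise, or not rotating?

not rotating

Near P at (-1.8, 2.8) the arrows show no circulation. The curl there is ≈0.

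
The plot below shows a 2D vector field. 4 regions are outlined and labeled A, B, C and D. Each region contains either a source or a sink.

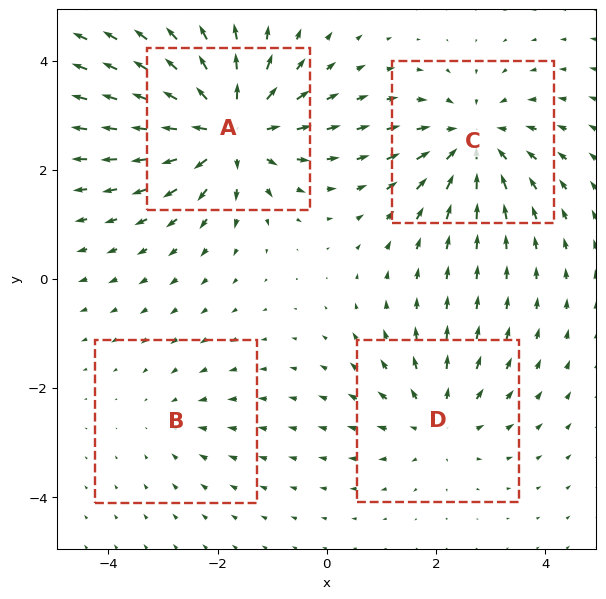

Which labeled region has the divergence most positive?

Divergence at each region's feature centre — A: about +7, B: about -2, C: about -5, D: about +4. Region A is most positive.

A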